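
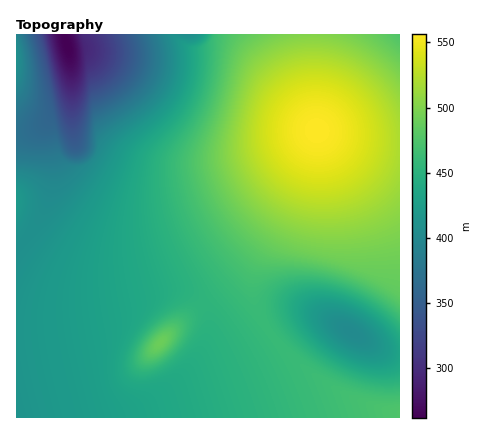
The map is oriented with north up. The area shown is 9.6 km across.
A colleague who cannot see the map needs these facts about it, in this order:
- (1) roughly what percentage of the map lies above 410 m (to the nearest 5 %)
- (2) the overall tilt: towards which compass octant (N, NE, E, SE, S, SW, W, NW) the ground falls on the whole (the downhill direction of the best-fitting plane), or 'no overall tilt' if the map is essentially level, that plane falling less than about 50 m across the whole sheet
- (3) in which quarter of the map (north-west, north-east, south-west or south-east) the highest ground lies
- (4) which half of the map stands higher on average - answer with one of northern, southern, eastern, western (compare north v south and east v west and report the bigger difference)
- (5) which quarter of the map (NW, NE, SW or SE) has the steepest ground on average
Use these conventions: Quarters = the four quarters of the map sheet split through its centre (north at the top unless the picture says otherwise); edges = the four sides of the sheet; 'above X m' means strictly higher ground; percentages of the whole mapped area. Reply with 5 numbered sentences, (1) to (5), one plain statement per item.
(1) Roughly 85 % of the ground is higher than 410 m.
(2) Overall the map slopes down towards the west.
(3) Look to the north-east quarter for the highest ground.
(4) Taken as a whole, the eastern half is higher than the western.
(5) Slopes are steepest in the north-west quarter.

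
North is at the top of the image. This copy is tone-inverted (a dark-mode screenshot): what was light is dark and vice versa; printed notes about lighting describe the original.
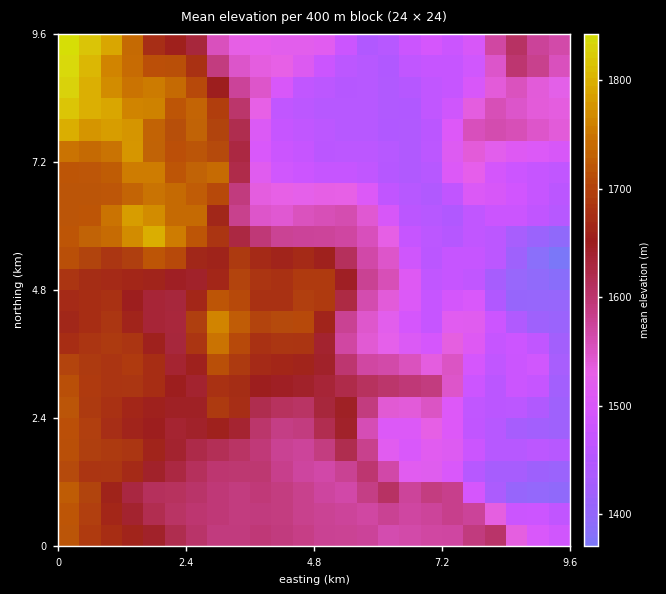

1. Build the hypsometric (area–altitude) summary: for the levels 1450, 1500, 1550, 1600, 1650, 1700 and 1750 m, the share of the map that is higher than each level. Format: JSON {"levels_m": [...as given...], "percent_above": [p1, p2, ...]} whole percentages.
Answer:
{"levels_m": [1450, 1500, 1550, 1600, 1650, 1700, 1750], "percent_above": [91, 72, 59, 43, 32, 16, 5]}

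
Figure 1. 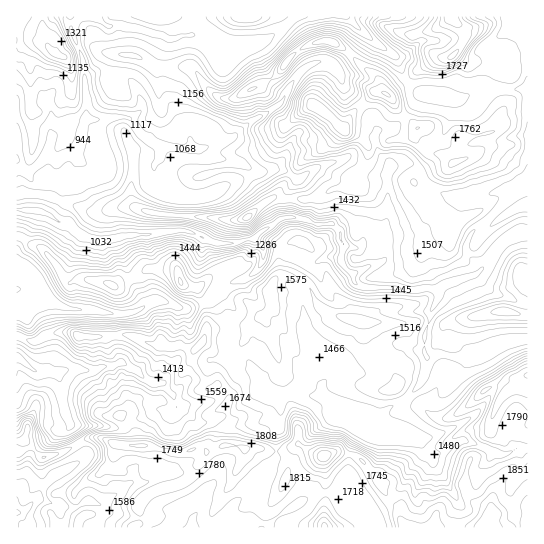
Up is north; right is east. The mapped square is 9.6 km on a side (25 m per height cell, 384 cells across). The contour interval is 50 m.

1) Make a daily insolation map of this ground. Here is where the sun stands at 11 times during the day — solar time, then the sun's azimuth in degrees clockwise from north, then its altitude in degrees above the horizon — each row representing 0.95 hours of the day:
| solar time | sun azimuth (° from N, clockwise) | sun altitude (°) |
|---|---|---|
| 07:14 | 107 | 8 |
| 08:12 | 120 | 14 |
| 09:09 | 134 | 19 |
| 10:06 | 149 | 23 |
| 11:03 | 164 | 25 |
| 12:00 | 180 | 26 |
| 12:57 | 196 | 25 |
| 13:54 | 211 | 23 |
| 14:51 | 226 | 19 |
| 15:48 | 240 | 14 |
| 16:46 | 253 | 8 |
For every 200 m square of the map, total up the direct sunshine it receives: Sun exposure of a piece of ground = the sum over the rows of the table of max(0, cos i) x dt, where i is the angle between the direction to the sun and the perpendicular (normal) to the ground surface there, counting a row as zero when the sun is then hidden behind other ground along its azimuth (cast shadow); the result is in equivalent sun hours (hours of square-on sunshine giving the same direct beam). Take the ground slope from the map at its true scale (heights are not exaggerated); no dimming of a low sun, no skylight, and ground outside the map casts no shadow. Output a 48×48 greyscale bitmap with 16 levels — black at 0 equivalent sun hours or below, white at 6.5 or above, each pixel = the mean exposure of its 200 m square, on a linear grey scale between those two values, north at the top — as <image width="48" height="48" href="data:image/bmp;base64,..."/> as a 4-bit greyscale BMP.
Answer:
<image width="48" height="48" href="data:image/bmp;base64,Qk32BAAAAAAAAHYAAAAoAAAAMAAAADAAAAABAAQAAAAAAIAEAAATCwAAEwsAABAAAAAAAAAAAAAAABEREQAiIiIAMzMzAERERABVVVUAZmZmAHd3dwCIiIgAmZmZAKqqqgC7u7sAzMzMAN3d3QDu7u4A////AFeWZ5hlR5qpmIh3eHZmVDVomURGVUWHWHZ0VERnmoeIl4qZmpZUNEZ4l1JFUlVWZ5hZu2iGZ6qqmHqXiKl1RVZ5tlMhNHRFVZmVZ7u3U1nMuXi5d4upmIibpjIAGFRGVZmVM4y8qHMlq5eqh2iby4ipViIAJmU1dMzaZCSamImYnKmLqHac/aqzIkERRoUzVeyst1WKzKvcqcuauoiavNpRABI0RWchI7oAJ4usu6YhVmqWZUiTEUEQAAI2YwOsqFcQAFcwAAAAAAAAAAJQABEBEjVUR5vJqkUQABIiEQAAARIxEARCEBEjRWebpVeYiBJBAWhohSEAJohEMyMCIiNFZ4mVaoV5iDNDJWIiRndFdUdyMzMRI0V4mFZUNJlqqkITNDIjMyJYvLdXZ2ZVVnirvJNGQ0iHzEESNDFCARN6ZVZHeKqYiIh2ZodGVDI0WEJFZDMSEpuapjRWiIh4iId4h2dWZDESJEqpnNynjLu3l1V4mZiIiZmYdlVEMzIhEd7bz/7c3d7bnKiamYiImZmYZVV5l1QyEMjN3e3O6lYiJ4h4mYl4mrqZmJhpeJdkMwAkUxASEAEAFYiIqph5q7u7u6p4q8zLuwAAAAAAAAAAEzVmmJeImZhlVEREaKzv/jIREQEAAAAAQxRoZ4iJgyIjV3dSIRJFQmVGmYnOpCN96mRkWXiIREEAABFDQyERSWZ73e7JnM3dmZYhVneXVTAAIlZnMzNHqnesZUMSWsymIXmEE1hTRUE4q7zMuWVWiIvaIAAAJVZkICRlIxEkNDiVWJq826hlVM60EAAAEQISEAABA2eKqERqmJiry5p1ILciAAAAAAAAAAAABGiXZjeHh3iJmnqGMUABABMxEQAAAmmoISMyFFmoiIiIioe7hwABJKvMzMuq3/7vxiAAI5mZiZmYiMl8yxEmq5is3adkMhATnsmd/9u7mZmYZmqVrd3bdTREUQAAAAABKN3M3e7smqmHZmV4RWZVVEITQgABIQASITICabupmal4u6mIdTR2dmQ0VlV4iGREIRITNHd3eHee/93MuVdVZmZnd2Z2Q0VDRDfJVEWKhUWqze7du4tmVoiIh3VlM0Vpq7iN+4WamqvaZquqqYiYqHeKlkZmZ2Vnm9qZrv3K7+2FVkaJqoiHiHiJc3uomZhoq8yHnP6XeJqXaIiZZ5mZiHZlN7uYiIq5aJvc3IiJiHeIQRNZqaqquomWd5uZq979dCXv6CWIm3ECMjRWeIdpzJvu6pmb3v//2zV5UwGLzWIkVmZViJmYmXq7mKmrzJR87GRSIgBttmZ3eHZTNqq6mWmXeqmqtwASV5UxEgNTI2mZmamruqq82mh4q7qqkwACEahBASWFIzrv/Nu5mbrf+WzN3IVVMRESAUqVNZtBERXO/6mHd73ZVWmGVDMiEjMyISO+7uUQA3mESqZmd5l2U0QiIjNDNGZUMzIlqVIRbetUVcyGZ3ZkQ0QSE3qpiIq6hkMhAAEXyVWcy5vId3ZjVRKLzLqZiKvLllMhAAE0IBJGuDJXZw=="/>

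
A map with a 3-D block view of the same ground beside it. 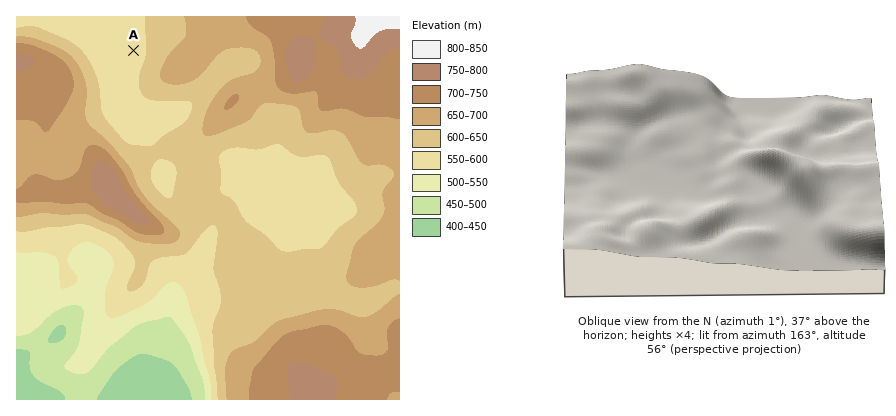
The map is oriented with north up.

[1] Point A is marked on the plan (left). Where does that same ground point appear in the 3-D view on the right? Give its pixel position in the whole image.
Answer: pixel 786 252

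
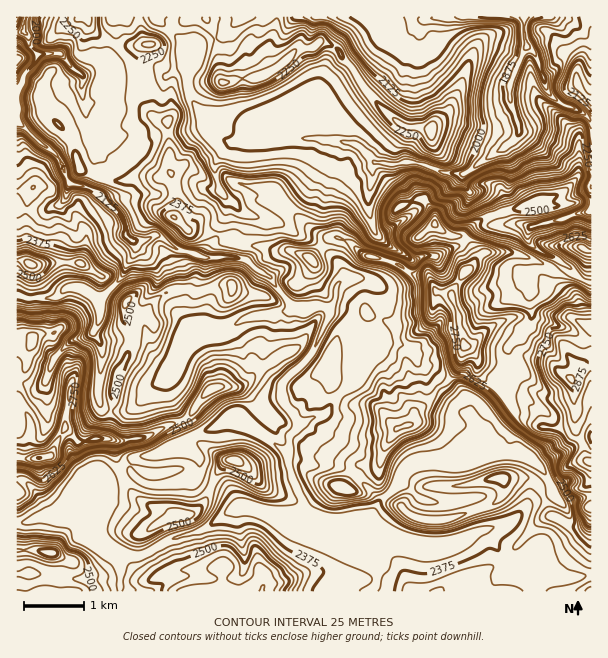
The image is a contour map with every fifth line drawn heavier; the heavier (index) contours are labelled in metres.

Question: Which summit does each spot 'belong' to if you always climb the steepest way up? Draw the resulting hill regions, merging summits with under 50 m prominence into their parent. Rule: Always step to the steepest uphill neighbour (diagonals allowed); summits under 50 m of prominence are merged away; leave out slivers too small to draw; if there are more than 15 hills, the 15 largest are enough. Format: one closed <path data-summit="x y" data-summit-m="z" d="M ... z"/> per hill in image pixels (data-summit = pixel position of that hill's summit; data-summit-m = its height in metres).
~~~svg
<path data-summit="570 378" data-summit-m="2904" d="M528 48l-6 8-12 30 0 13 8 24 0 11-14 14-7 3-32 23-18 0-36-12-13 2-23-1-21-19-54-6-16 0-15 4-33 0-5 2-15 18 0 14 4 15 20 20 9 5 30 7 14 9 21 9 22 19 8 15 0 3-7 7-1 14-6 9 0 9-18 37-10 12-16 12-4 8 1 15 16 23 24-9 22-25 8-4 5-5 16-34 5-30 7-15-1-8-6-7 16-4 11-10 4-7 0-6-5-6-16-8-12-12 1 1 8-3 28-20 9-8 23-12 16-17 2 11 18 15 8 20 4 3 22-1 15 5 30-8 18-8 8 0 5-3 0-87-10-10-22-9-12-10-10-33z"/><path data-summit="39 458" data-summit-m="2876" d="M93 331l-7 6-14 3-17 17-9 24-5 5-6 2-15-8-4 1 1 142 7 0 14-6 24 1 7-6 5 0 7 4 11 10 6-14 0-20 6-11 27-9 15 12 15 2 27-8 11-8-1-14-14-12 4-9-8-22-10-15-2-9 0-15-12 10-21 22-7 4-18 0-8-3-4-8 4-54z"/><path data-summit="431 129" data-summit-m="2321" d="M524 16l-128 0-2 11-13 13-63 54-31 21-9 8 0 6 6 9 55 2 15 4 21 19 23 1 13-2 36 12 18 0 32-23 7-3 14-14 0-11-8-24 0-13 12-30 6-9-4-8z"/><path data-summit="464 345" data-summit-m="2836" d="M516 223l-36 3-21 20-22 10-15 0-9 4-2-1-2 10-10 11-7 4-13 3 5 4 2 11-7 15-3 25-4 12 8-10 4-1 12 0 12 5 10 15 8 8 2 7 34 34 8 4 44-47 0-7-6-15 14-12 10-18-3-15 0-29 5-3 21 1 5-5-3-7-17-7-11-10-1-8 2-6-2-2z"/><path data-summit="222 83" data-summit-m="2334" d="M395 16l-237 0-1 2 30 29 0 37 3 12 12 18 16 17 4 6 8 5 39 0 13-3 1-4-5-6 0-6 9-8 18-11 21-16 55-48 13-13z"/><path data-summit="407 425" data-summit-m="2605" d="M396 343l-16 1-12 15-10 22-5 5-8 4-22 25-24 9-10 13-1 21 11 2 9 4 31 2 17 9 18 20 4 9 16-15 4-6 4-10 9-9 17-2 33 2 4-1 17-19-7-22-8-8-5-2-34-34-16-27-4-3z"/><path data-summit="261 591" data-summit-m="2576" d="M248 506l-9 0-29 20-12 6-28 8-26 14-22 0-2 3 0 34 249 1 7-8 2-8-5-10-16-12-37-36-17-8-12 4-19 0z"/><path data-summit="174 218" data-summit-m="2428" d="M212 124l-24 8-29 2-12 6-15-6-24 4-18-12 6 33-2 11-8 16 13 7 22 22 7 23 4 3 11 0 13-6 23 15 15 3 9 5 3-3 2-6 9-12 1-12 6-9 4-13-10-15-2-12 0-14 10-13 9-6-11-4z"/><path data-summit="500 477" data-summit-m="2513" d="M477 450l-12 13-4 1-33-2-12 1-9 5-5 5-4 10-4 6-20 20-8 22 18 3 32 10 22 2 20-4 18-10 33-9 18-18 27-13-10-21-13-13-9-4-37 2z"/><path data-summit="212 389" data-summit-m="2595" d="M272 314l-29 5-22 13-26 0-11 10-15 32-1 15 21 49 17-6 21-14 9-3 46 35 5 1 2-2 0-12 7-8 2-7-15-21 0-17-11-9-8-15 0-10 10-26z"/><path data-summit="30 264" data-summit-m="2587" d="M75 184l-7 1-2 13-10 8-12 5-28-2 1 86 7 3 30 0 14-10 12 0 19 12 22-22 6-15 6-6 3-9-2-6-7-5-1-12-5-10-22-22z"/><path data-summit="126 302" data-summit-m="2539" d="M137 247l-16 31-23 22 2 18-6 12 8 15-4 54 4 8 8 3 18 0 7-4 21-22 14-12 14-30 9-9-17-19-18-27 0-11-2-9-8-10z"/><path data-summit="182 516" data-summit-m="2539" d="M131 472l-29 11-4 9 0 20-6 13 4 11 11 11 13 7 24 0 26-14 24-6 16-8 11-9 17-10-8-13-27-12-8-8-19 8-24 4-12-5z"/><path data-summit="311 258" data-summit-m="2496" d="M228 199l-2 1 0 12-8 13-1 12-12 20 32 1 11 2 10 11 13 7 6 10 17 20 15 0 8-2 12 2 7-9 1-14 7-7-8-18-22-19-21-9-14-9-30-7-9-5z"/><path data-summit="234 461" data-summit-m="2600" d="M236 415l-9 3-21 14-15 4-7 7 2 4 8 5 5 7 0 11-3 6 7 6 27 12 9 12 9 0 24 8 19 0 9-3 4-7-12-25-4-27z"/>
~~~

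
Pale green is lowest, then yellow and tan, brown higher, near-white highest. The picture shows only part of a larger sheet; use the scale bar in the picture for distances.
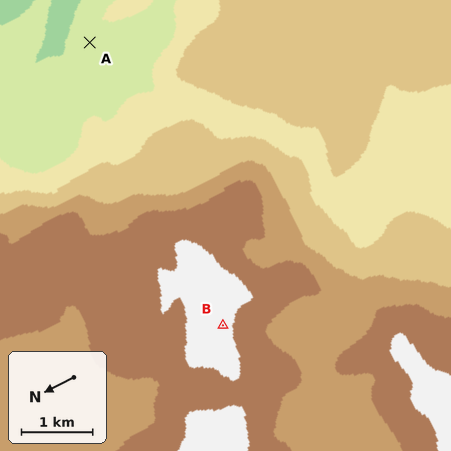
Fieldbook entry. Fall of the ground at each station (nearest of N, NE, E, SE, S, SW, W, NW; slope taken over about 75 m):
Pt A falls NW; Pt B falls SW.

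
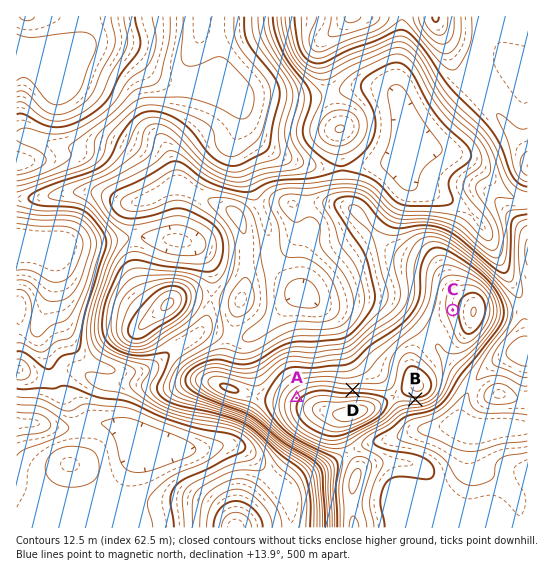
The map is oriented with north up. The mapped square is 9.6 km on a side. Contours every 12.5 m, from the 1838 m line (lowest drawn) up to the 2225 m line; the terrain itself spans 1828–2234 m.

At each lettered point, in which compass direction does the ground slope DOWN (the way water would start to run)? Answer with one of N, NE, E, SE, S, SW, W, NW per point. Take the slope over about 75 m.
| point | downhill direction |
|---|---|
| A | NW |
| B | S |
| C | W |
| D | N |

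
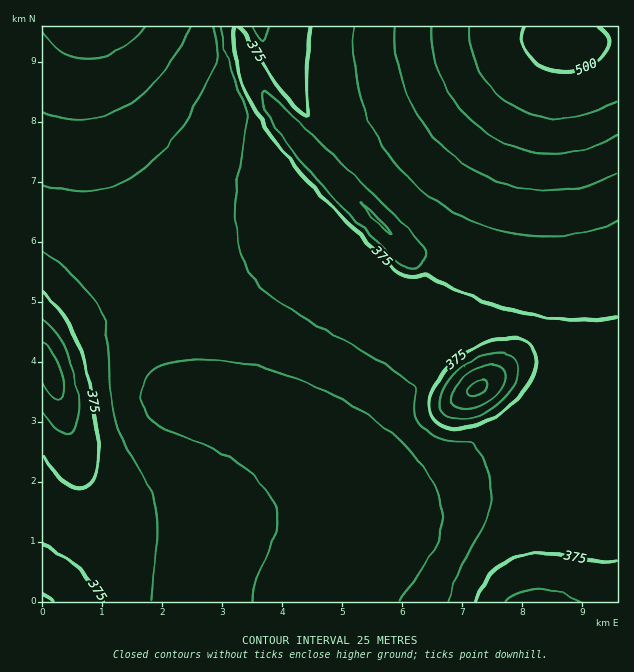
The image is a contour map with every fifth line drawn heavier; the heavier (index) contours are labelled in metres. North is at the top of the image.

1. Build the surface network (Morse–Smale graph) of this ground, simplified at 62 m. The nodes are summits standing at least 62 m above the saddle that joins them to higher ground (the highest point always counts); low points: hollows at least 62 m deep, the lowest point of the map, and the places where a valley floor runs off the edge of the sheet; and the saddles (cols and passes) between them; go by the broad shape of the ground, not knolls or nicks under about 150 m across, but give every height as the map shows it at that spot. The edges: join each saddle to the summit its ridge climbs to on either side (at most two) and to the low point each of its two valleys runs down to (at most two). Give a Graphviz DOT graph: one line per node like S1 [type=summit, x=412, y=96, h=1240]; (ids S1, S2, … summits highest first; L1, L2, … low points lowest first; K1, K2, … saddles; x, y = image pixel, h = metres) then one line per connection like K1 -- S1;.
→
graph terrain {
  S1 [type=summit, x=560, y=40, h=506];
  S2 [type=summit, x=478, y=388, h=454];
  S3 [type=summit, x=49, y=370, h=437];
  L1 [type=low, x=92, y=27, h=263];
  K1 [type=saddle, x=527, y=331, h=372];
  K2 [type=saddle, x=154, y=292, h=342];
  K1 -- S1;
  K1 -- S2;
  K1 -- L1;
  K2 -- S1;
  K2 -- S3;
  K2 -- L1;
}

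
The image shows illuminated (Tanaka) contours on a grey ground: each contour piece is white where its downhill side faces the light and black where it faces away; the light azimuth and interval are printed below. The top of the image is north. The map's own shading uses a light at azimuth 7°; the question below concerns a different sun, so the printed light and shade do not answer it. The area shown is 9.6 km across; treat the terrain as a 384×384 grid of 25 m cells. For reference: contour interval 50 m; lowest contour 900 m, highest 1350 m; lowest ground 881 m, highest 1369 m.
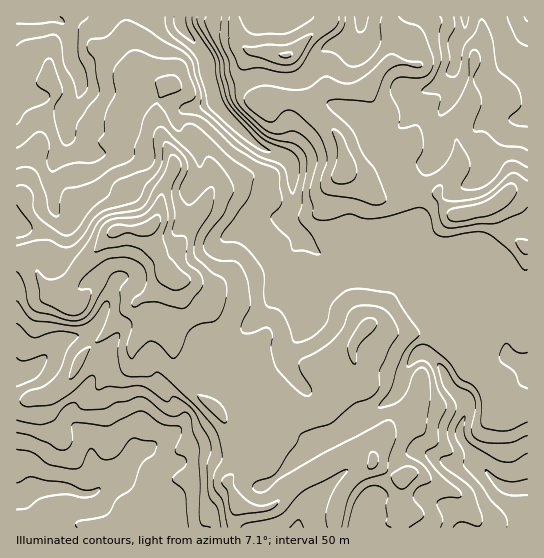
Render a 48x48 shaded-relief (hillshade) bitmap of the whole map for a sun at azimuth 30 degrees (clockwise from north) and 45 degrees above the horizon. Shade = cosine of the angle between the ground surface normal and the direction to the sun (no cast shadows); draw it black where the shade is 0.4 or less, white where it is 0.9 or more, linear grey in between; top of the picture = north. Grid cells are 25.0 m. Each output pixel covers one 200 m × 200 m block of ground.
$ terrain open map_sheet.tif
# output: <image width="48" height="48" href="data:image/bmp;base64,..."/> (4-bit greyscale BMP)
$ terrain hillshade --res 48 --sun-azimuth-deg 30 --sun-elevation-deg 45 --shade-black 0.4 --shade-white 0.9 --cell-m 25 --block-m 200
<image width="48" height="48" href="data:image/bmp;base64,Qk32BAAAAAAAAHYAAAAoAAAAMAAAADAAAAABAAQAAAAAAIAEAAATCwAAEwsAABAAAAAAAAAAAAAAABEREQAiIiIAMzMzAERERABVVVUAZmZmAHd3dwCIiIgAmZmZAKqqqgC7u7sAzMzMAN3d3QDu7u4A////AKqZmqqpmZmHd1VVVFeIeaqYmHirqHq7uqqZq7upmZmHd1RXiHiIiamYh4q7mJvMuqqqu7qqqpmIdkOMy6iIiamIiJu5iLzcu5maqYmaqZmYdTW8uqqHiah3ZomIrN3bqoh3ZniJmZmYdVipiaqYeJlkV5is3u24eIdlZ5h4mZqZdXmpiJqqmIh2isze3Nt2d3ZmaJh4mZmIdoiamZmqqpiJq83bq7ZWeGZWiZiIiIiIdmeaqqmZqqqrqqqYrHNGZ1VXmoeIiHd3ZUaaqqmZmau7qpiKy1RVZkVoqWZ4h3VWUzeqqZmZmZq7upirqWZnd2Z4h1Z3d1RFIUm6mImZmZmau6mqmYZ5mId3ZmZ3ZkRjBJupiJqqmZiIq6qry3WJqaqYZnd2ZTViWruYiau5mZh4mqmt2DSKqruph4h2VFZGq6mImrupmYeKmqnNozeqq5mpmIiGVXdpqZiJq8uIiIiqqavtU2mru4iIiZiHaJd5qYiaq7qamIiqqZ3YNpqrqYd4iqiHeIZ5mZqqu6q7qZmZmYmEaZmah3d3iJmHiHaJmZq7uqu7qpmYmZdnmZmZh2ZkNGmHeIiZiJmqu7u6qZmZqrqqqZmZiFQyAUiWWImZiImaq8uqmYmrzMuqmaqpmEMzR3iGaIh4iJmaq7upmZrN3MqpmaqpmUVnmqiHiYZniaqqu7qpmavMy6qZmZmZmVaKqqmImXZomru7uqqpmqu7uqqZmZmZmVerqZmIh2abzMy7uqqpqqqqqqqZmZmal2iqqYh2ZVi87tzMu6qaqqqqmqqZmZmqhZq6qpdlVGm83dzMu6qqqZmZmZmZmZmoVMzMy5hVVXrMu7vLuqq5iJmZmZmYeImGV7u92od4d4q8qZqqqruXeImJmZmGRFVWm3nNuYiszLq7qIiaqrp2d3d3eIh1MzNHmXrLmJrO7LzLqZmZmZl3d3ZmZ3dleZdmeJq6mavMypvMuqqZmZqGZ2ZniIdovdy5ibzKqqqqqZu7uqqqmruGZmaJqpmavMy7q8zLq7uqqqqpqru7qsuGZmeqqqu7qqurzczLu7u7u6iaurzMzex2d4q7qqu7qaqqzbu7u7qqqoeu2s3e/9hFZ5zLqqqqmrqrzaqru5mZmHffy93/6EI0Vqy6qqqqmrqszKq8uYmYiHrtvO/9MANEV7y6qqqqmru8y6q8uZmIiJzszf/BAFZVatypmau6mqu7u5q7qZmImazM3/wQBodmnMqYirqqqqqqqpqqmqmZmaqqvtQAaZiJu5h4vLu6qqqZmZmZmqiJmZmIraAXqqqrqIh5u6qrqqqqqpmZu5Z4iZma3nBIq7qqqrqqqYeKuqq7upma22Z4mau87VFHiHaKq8y7l2V5uZq7upmbyVeJqrzN7DBGZEV5u8u6mImquYq7uqqsuGiZq8zf+ABHiJqYq7uqqrvMuZu7u6u8uHqqq8zvsQN7zNzJeKqpmru8qqu7u7zMuJuqu7zsQEacu7u6hoqoiqq7qqq7vMzMqKqqu7zZEnebqqq7l5uniru6q6m7vA=="/>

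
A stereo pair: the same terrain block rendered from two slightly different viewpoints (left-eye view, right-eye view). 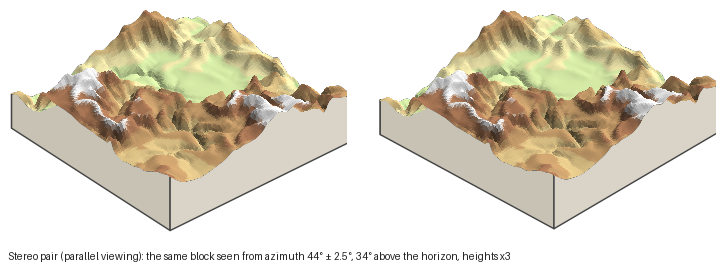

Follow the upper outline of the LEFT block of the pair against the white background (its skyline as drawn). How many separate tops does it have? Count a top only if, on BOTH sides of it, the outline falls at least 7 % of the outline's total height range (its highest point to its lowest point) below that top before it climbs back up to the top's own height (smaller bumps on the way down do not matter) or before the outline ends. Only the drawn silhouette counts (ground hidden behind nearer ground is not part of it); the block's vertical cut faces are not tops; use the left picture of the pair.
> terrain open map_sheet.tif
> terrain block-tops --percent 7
2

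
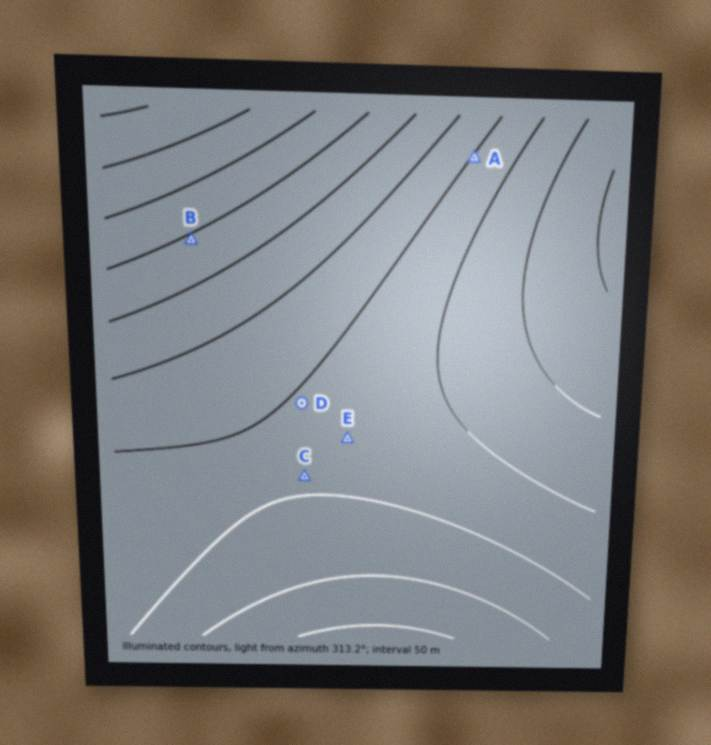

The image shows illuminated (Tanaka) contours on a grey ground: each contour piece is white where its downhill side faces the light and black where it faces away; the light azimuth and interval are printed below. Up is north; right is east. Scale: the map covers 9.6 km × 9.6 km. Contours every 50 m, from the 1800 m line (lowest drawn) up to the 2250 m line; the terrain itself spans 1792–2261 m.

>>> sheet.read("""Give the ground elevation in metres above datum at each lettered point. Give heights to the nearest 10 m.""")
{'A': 1950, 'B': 2090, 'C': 1950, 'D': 1950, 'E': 1940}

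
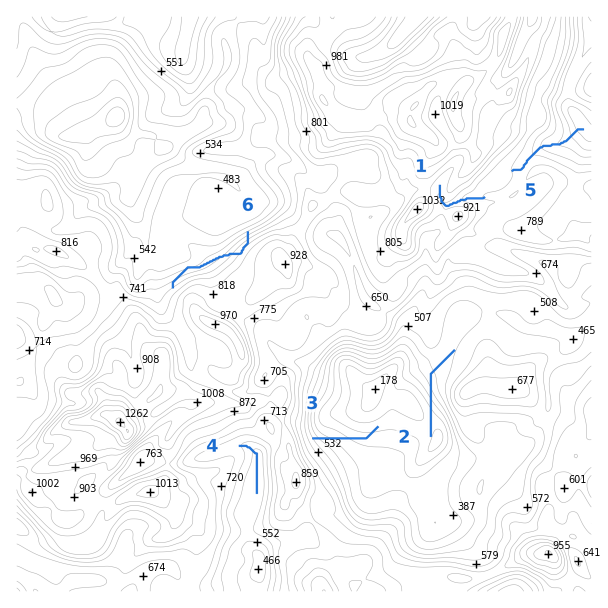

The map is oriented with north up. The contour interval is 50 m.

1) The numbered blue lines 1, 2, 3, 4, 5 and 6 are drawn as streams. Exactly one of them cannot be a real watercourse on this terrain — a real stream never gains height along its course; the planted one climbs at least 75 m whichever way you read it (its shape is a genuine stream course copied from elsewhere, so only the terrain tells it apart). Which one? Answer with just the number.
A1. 6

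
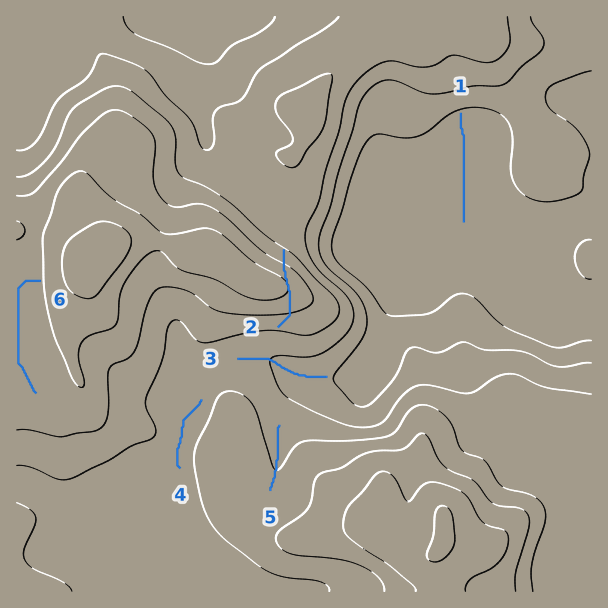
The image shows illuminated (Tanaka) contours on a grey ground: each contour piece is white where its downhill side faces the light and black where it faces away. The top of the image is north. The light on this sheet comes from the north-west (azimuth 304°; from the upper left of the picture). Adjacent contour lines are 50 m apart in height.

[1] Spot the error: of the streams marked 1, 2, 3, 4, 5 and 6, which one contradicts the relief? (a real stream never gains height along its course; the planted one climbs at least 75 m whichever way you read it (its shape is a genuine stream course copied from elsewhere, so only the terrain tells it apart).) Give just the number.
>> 2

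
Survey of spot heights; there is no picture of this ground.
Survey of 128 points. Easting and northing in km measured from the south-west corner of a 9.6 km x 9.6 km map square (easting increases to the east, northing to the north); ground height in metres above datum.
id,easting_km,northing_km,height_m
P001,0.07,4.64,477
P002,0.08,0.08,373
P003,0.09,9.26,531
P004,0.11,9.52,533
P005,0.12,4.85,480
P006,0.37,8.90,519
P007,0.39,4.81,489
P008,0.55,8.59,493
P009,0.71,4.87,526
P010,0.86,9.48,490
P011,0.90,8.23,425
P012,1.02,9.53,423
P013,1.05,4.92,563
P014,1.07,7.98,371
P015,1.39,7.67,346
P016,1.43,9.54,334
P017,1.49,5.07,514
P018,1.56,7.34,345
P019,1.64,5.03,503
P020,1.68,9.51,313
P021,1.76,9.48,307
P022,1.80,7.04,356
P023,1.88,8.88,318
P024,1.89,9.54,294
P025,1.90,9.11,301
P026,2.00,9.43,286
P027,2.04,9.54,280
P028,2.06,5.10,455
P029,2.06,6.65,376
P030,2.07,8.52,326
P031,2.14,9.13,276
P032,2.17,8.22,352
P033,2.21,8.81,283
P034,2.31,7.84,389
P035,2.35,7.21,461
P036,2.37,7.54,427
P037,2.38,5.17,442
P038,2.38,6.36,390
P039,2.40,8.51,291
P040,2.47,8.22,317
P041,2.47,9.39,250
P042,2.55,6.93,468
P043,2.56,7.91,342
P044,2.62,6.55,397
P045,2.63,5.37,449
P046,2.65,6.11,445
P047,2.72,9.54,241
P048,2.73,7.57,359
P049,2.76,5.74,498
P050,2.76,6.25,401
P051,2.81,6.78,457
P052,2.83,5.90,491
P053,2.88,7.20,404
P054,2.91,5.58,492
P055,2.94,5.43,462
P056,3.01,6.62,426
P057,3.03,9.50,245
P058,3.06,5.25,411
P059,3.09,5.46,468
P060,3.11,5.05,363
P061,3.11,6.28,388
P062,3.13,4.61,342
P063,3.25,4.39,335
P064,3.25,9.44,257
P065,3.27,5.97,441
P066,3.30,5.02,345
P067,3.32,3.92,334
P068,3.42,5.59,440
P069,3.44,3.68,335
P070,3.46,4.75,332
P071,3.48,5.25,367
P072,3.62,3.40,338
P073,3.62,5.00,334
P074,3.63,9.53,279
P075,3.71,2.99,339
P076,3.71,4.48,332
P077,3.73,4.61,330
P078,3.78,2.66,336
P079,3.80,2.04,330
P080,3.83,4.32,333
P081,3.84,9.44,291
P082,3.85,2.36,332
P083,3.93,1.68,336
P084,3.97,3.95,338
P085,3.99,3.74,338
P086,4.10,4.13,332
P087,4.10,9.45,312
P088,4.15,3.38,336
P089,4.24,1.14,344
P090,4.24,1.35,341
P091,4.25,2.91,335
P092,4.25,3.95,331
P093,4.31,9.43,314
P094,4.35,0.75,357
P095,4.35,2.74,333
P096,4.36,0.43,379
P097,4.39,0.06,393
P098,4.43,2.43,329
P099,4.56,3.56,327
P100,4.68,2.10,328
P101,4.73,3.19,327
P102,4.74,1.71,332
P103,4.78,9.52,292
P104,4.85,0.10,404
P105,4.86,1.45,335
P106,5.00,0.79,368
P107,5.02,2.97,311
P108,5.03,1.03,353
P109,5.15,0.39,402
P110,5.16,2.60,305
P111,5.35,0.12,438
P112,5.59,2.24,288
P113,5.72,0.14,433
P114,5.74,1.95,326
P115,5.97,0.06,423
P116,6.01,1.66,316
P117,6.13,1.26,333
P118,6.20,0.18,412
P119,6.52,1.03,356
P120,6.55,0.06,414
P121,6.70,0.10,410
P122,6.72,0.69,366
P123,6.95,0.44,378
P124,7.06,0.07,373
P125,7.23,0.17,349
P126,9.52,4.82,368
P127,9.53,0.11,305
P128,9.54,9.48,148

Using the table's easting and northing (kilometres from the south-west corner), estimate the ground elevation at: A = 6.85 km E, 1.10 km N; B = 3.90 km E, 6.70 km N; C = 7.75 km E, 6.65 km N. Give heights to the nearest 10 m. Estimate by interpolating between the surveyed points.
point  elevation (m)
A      320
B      390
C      280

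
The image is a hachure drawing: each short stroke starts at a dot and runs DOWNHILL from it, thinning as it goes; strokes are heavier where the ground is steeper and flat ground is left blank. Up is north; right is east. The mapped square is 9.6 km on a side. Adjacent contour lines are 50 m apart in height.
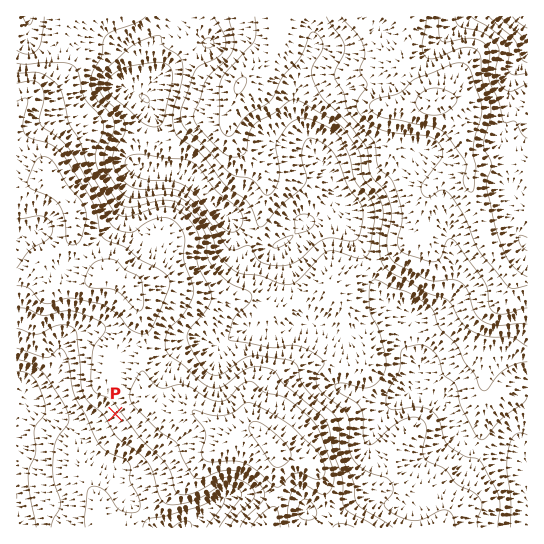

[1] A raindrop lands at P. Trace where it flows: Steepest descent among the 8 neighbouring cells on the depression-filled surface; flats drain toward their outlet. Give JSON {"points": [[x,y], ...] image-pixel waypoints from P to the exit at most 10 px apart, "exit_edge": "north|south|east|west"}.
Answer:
{"points": [[115, 414], [105, 425], [94, 425], [83, 425], [73, 425], [62, 421], [51, 418], [41, 411], [30, 405], [19, 413], [17, 415]], "exit_edge": "west"}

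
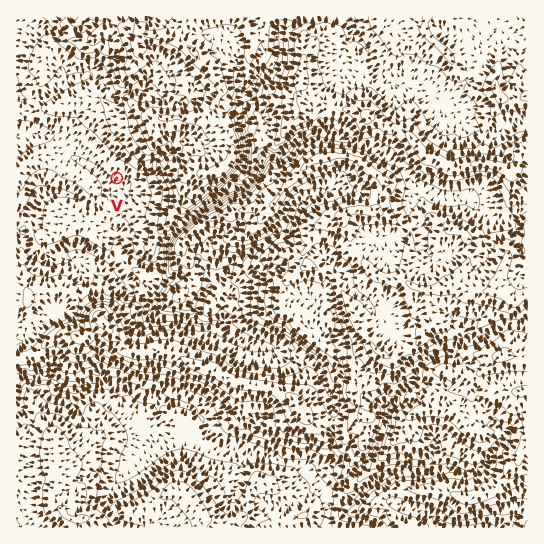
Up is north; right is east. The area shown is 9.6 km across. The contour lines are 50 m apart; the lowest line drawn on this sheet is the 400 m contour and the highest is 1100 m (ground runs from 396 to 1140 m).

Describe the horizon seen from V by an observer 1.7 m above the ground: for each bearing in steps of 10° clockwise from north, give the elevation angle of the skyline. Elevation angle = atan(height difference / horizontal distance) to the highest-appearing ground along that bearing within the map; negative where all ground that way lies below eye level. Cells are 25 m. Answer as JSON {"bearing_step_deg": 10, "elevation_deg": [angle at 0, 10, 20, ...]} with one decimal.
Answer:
{"bearing_step_deg": 10, "elevation_deg": [7.2, 8.8, 10.7, 13.2, 14.4, 13.8, 10.1, 12.5, 14.2, 14.2, 12.4, 11.0, 10.5, 9.9, 8.6, 4.7, 3.9, 3.9, 5.3, 6.3, 2.9, 0.8, 0.9, -0.0, 0.7, 1.0, 0.9, 0.8, 0.8, 0.4, -0.1, 1.1, 2.2, 2.8, 3.8, 5.6]}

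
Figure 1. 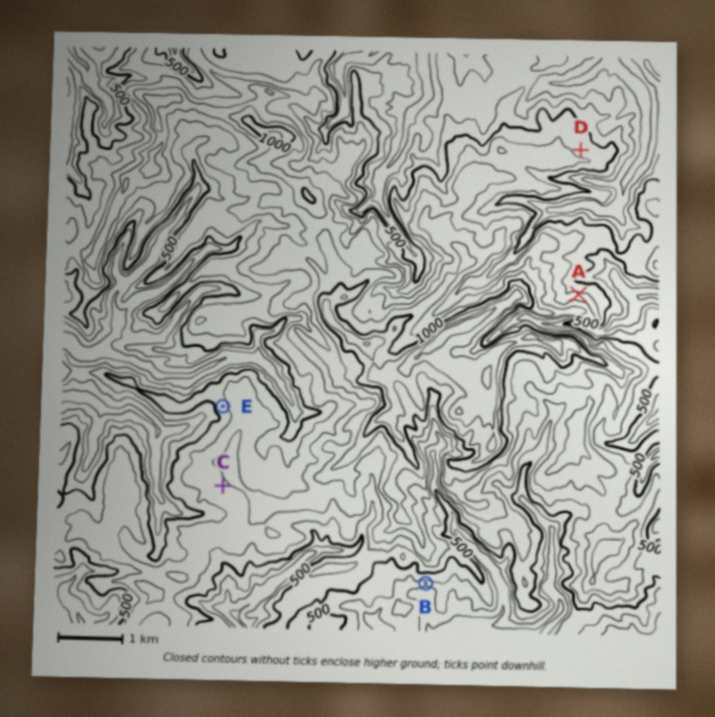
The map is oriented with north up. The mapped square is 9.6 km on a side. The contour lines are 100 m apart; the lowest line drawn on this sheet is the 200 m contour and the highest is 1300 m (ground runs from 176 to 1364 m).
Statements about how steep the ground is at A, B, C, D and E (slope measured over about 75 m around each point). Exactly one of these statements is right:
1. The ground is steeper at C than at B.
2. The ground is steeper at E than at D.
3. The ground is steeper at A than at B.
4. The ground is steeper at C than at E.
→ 2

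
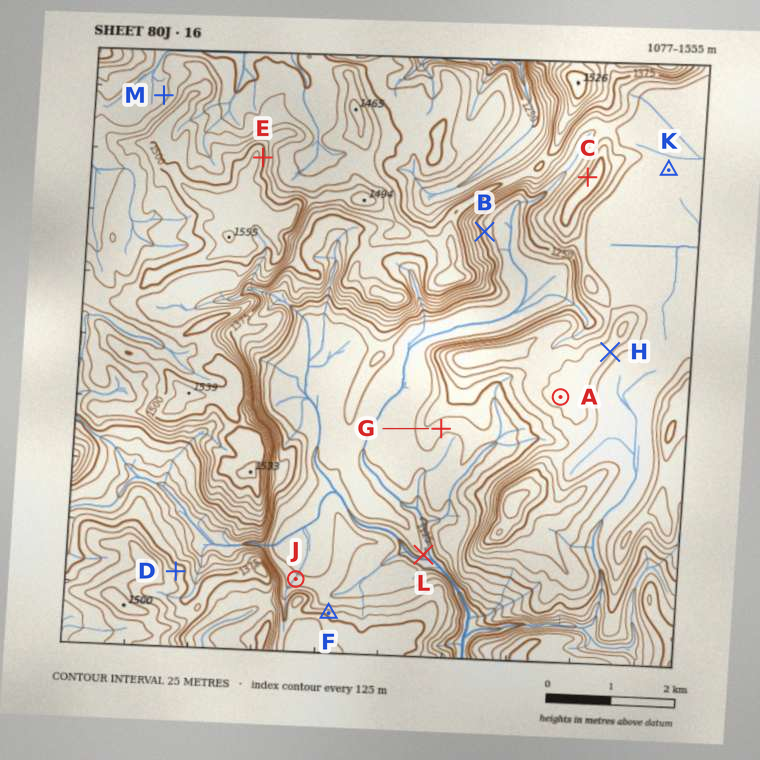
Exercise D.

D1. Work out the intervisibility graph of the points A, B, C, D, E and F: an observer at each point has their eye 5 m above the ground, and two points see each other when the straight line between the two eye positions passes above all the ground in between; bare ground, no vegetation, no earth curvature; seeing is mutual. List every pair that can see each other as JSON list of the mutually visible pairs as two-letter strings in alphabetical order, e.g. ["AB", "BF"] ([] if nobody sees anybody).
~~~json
["AD", "AE", "AF", "BC", "CE"]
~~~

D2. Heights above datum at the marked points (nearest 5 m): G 1205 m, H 1330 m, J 1180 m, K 1290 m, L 1130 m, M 1395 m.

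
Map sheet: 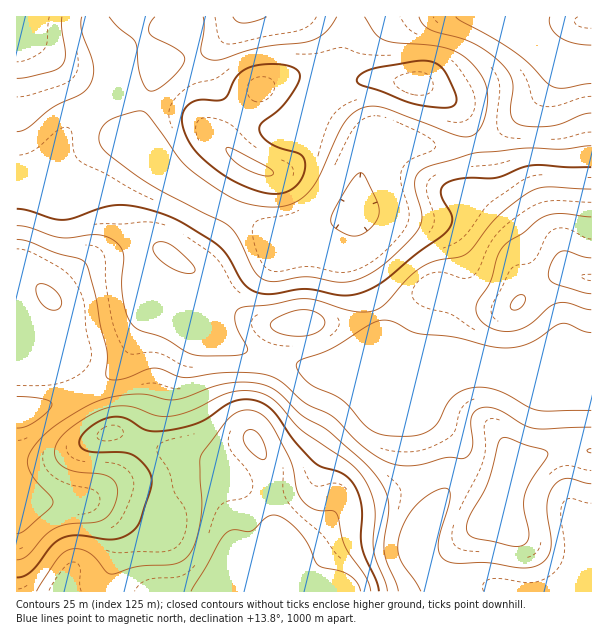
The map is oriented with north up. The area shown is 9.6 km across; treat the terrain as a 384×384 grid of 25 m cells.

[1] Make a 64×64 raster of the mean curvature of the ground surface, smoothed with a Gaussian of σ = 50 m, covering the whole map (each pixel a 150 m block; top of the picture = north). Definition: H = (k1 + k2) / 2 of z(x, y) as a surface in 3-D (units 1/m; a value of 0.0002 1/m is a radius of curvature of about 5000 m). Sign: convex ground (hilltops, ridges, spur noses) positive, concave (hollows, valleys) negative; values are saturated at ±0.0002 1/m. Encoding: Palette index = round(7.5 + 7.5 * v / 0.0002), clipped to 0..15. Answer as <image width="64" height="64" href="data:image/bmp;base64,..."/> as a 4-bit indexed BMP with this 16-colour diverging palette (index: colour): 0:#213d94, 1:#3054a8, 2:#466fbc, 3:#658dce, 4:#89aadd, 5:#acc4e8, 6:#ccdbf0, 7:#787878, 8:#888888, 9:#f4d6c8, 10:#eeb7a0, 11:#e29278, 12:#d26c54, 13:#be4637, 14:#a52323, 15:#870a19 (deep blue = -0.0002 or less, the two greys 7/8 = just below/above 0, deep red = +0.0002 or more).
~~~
<image width="64" height="64" href="data:image/bmp;base64,Qk12CAAAAAAAAHYAAAAoAAAAQAAAAEAAAAABAAQAAAAAAAAIAAATCwAAEwsAABAAAAAAAAAAlD0hAKhUMAC8b0YAzo1lAN2qiQDoxKwA8NvMAHh4eACIiIgAyNb0AKC37gB4kuIAVGzSADdGvgAjI6UAGQqHAGes24ZEVoq8uYeKy5iIh2VWjP//t2VVVmZlQzM0RVZ3RozcqGZniruod4q7mHeHZmaL//2FRFVmZlRDNEVWZncje97bl3iZmYZVebuXZnd3d4rNyEESRWdlRDRWeHdmdwJq7/65iIh2ZURpu5dmeIiIiZqVIAE2iIdlVnmrqHZnAVrv/8l3d2VENGm7llaJqpmIiHUgATaKqpiJrN25dmYCWd/9qGZ3ZUREabqHZ5vLmYiIhkEBJXrMy6vO7rhlZiNYq7l1VndlVERpupdorMqIiZmYYyIjWL3cur3cllVmM0VmVDNXiIdURWm6l3isuXeJq7p1QzI2nNypq8qFRWZEREMhEkeamGVFaaqXeauXVYrMyoZVQiR6y6iaqWQ0Z1VEMyESRoqphlVoqYd4mXVFi97KdmdkIlirmImYYzRnVVVVQzNFeJmYd3iYdmiZdDSM/8lmeIdDNpqpiZhTI2dVZmZlREVWeIiIiIdUaKl1NY3/yFV5qXVEeaqZmGMjaFZ4iHZURFVWeImIdURpu4ZFnf+3VXm7qGRXq6qpdCNpV4mZh2VFVWZ4iIdlRYvcp2ad/ZZWeau7hUWby7uWRYpnm7uphlVmeJmZh2ZXre2oeJzKdEZ4iaumNHvMzLqIrGeb3d25h3ibzLqYiIrf7Jd4mpdDRWZnipYze9y83czfZ5vf//7Lmbzdy6mavf/qdnmpdCI1ZlVndTSM3KrN3u9Veb7////bq7zLmZvf/9lleahjIkVlVVZlV77bh5q8zCNFeb7///uHeJmYnP//6mVpqFMjVmZVVWec79lUVnh3ABEjWM//+3RFZ3id///qZFeYZERWZmZWec7+tzI0REQREAACWc3JZCNGZ53//9pSNXdlVWd3dmeKzduFMzNEQ0RDIQACVnd1Q0VnnO/+yEETVmVmd3d3Z3iql1RERVVViIh1MQACRohlRWeJu7qWMRNFZmd3d3d2Z3ZlRFZmZma7u6mGQhE1iYZVZ3dmZmUyJFZmd3d3d3ZmVVVVZ3d3d7u7qqmGMjaKl1RWVDIjMyI0VmZ3d3d3dmZVVVZnd3d3mZmZq7lkRoqXVERDIREiIzRVZmd3d3ZmZlVVVWZ3d3eIiIibunVWiZdUREMhEjM0RVVWZnd3dmZlVEREVWZ3d3d3eJqpdlZ4h1VERDRWZ3d3ZlZmZ4iHdmVVVVVERVZnd3d4iZh2Vnd2ZVVVV5u7vMyod3Z3iIh3dmeJmHVDRWd3d4iZh2VVZmZmZlaK3/////ypmHd3iIh3is3tuFIjaGd4mamXZVVmZmZmZ5zv/////sy6mHd3iIib3//7YgJZZ4mrqphlVWZmZmZ4rMzN///su8y6mIiIiIrN//2DEmpnmru6mGVVZmZnd4mpdmi925d4q8u7u6mHeIrO7ZZEjHibuqmHZVVmZ3iJqpdBE2iGQzV5q83ty5dmZ5u6mZrPiKqpiIdlVWZ4iaq7liABNVQhEkV5ve/bl1VXmpib3v+aqpmIiHZWZ4mqu8uWIAE0VDIiI0ab3tuXVWiqdnvv7bu6qaqphmZ4mqq7y5YyI0VVVEMzNGi8yodmerp1asyo3cqZrMuXZ4mruru6hUNFVmZmVUMzRomph2eKuWRpuWTtuXebzKh4m8u6qql1RFVmd3dmVUNFZ4d2Z5q5ZXq5ZNuWVXmqmImszLqYiHVEVWZ3d3dmVERWZmZniql3i7p2qGQjRoiHiavLqHZmZURFVWZ3d3ZlQ0VVVVZ5qYiruodlQyI1ZneJqqmGVFVVQ0REVmd3d2VDRWZlVWeJmaqpiEQzM0VWZ4mYh2UzNEQ0RVREVnd3ZURWiIdmZniZmYiIVERVZmd4iIdlQyIiM0aJhlRFZ3dlVXm7uYdmZ4mYiIhmZmZ4iJmIdkQyIiNGi97adEVnd2Znm97cuXZniZmIiIh3d4mZmYdlRDIjRovf//6mRFZ3dnm83t3Kl3iaqpiImYh4iZmYdlREM0WL3////8hURmd3iau7qqqHiau6mIiZmYiIiIdlVERFec7//tzdynRFZ3eIiHZmd3eJqql3eIiZmId2ZlVURFis7/25d4q7hURmd3dkMiNFVniZh2Z4Z4qph2VVVVRFet7tyWQzR6unVFZmZUIiI0RFZ3dlVXhWiaqXZVVVVVac7tuWQiJGm7hURFVDMjRWZlVVVVVVeFZ5q6l2VWZmaK3tuXVDM0WKuWQzMzM0V4mYZURFVVZ4ZniqqYd3d3eKvMqXZmZlVXmqdCESNFaKvLqFQ0VmZ4l3eJqpmIiHd4q8uGZniYdVZ5qWMiNXmavdy4ZDRWZ4moiIiZmZmph2eaunVXm8uGVWiqllV6zczMy6l2VWZniaiIiHeImqmGZniZdWi97KhmZ5u6q87/7LqqqZh3d2Z5p4iHZniZmXZVZ4h2et/tuod3is3e///sqImaqZmHZVeGd3ZVaJmYdlVWd2aL3tzLqYiIq93d7uyoiJqqqodTNFVmZDV4mZh2VVZ3ZXq8u7u6mYd4mZms3bqqqqqYdTIjRFZTNYqpmHZlVndUV4mZqqmZmHZmZnrN3Lu6qXZDM0RVVlNHq6mId2ZniGQ0VneHd4mZdlVFZ5q7u6mGUzNWd3ZmVGnMqYd3d4mqdDNFVmVVaJqXZVVVZniYh1QzRomqp3ZVe+2od3iZrNyFNEVVVERXmqh2Z2UyI0RDMjRpvMzHd1WM7ad3eKrN7ZZEVVVURFaKqXd4hjAAEiESNovN3c"/>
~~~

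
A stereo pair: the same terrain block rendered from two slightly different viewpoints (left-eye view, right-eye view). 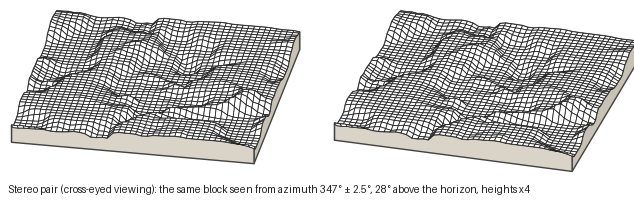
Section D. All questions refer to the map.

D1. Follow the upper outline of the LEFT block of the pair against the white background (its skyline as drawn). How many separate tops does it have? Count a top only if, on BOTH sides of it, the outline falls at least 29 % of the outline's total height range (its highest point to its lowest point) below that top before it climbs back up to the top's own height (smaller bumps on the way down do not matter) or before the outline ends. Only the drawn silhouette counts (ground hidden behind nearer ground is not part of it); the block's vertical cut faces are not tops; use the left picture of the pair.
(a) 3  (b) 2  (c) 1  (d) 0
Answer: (d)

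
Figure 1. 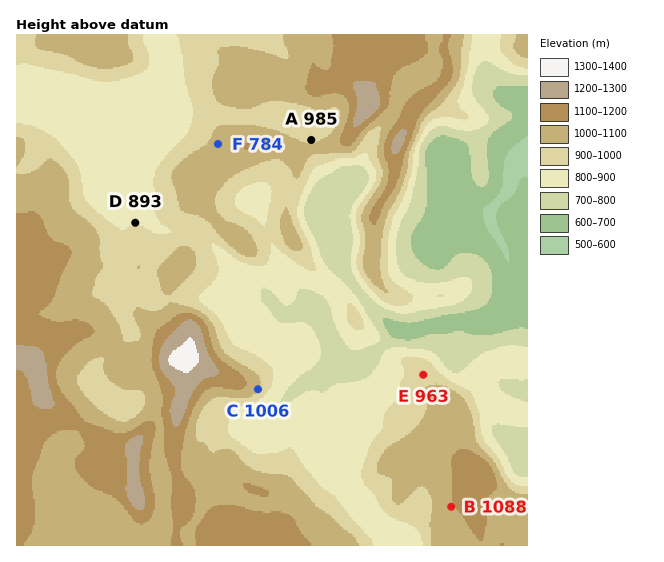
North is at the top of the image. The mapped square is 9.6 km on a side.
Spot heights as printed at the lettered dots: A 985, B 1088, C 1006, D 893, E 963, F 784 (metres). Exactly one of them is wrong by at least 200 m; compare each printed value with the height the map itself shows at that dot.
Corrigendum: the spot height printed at F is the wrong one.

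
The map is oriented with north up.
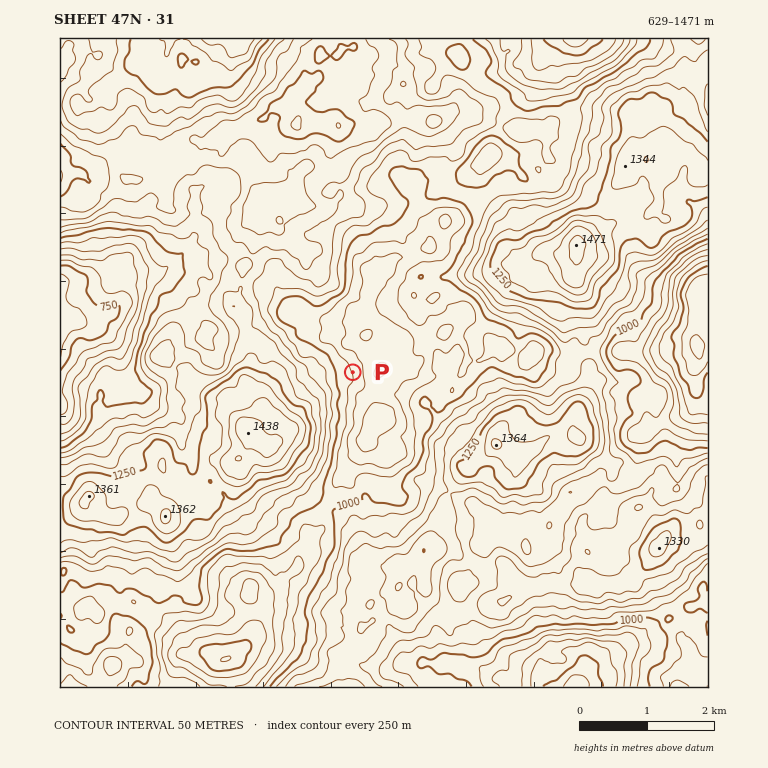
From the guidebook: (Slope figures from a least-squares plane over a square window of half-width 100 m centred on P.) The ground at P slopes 17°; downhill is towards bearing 71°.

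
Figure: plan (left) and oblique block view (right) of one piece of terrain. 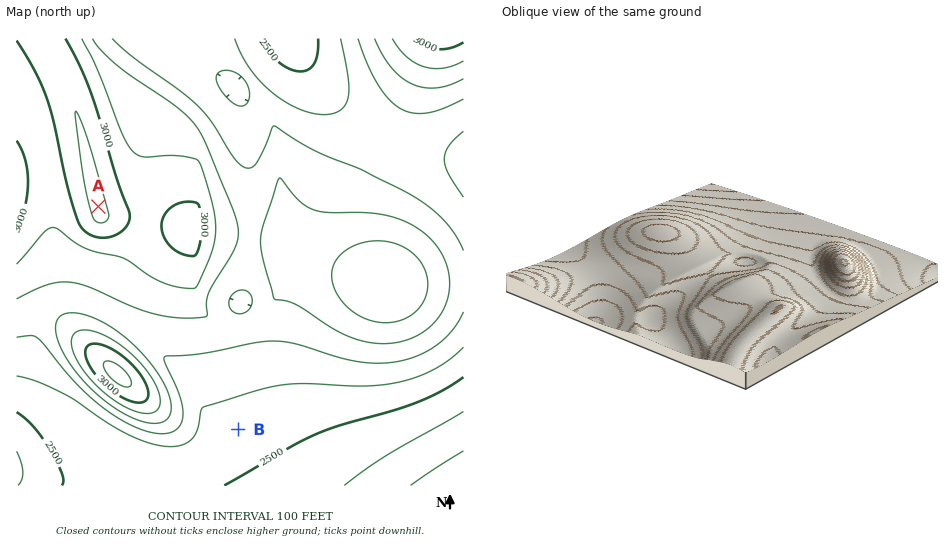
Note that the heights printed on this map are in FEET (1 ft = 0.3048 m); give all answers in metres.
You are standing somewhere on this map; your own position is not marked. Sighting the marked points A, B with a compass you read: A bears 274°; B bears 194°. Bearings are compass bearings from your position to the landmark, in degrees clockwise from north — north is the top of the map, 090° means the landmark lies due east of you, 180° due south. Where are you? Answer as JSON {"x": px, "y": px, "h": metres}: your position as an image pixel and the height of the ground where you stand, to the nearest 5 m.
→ {"x": 290, "y": 220, "h": 865}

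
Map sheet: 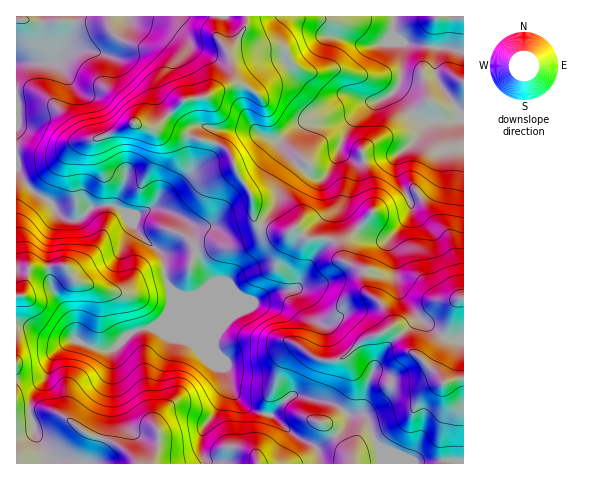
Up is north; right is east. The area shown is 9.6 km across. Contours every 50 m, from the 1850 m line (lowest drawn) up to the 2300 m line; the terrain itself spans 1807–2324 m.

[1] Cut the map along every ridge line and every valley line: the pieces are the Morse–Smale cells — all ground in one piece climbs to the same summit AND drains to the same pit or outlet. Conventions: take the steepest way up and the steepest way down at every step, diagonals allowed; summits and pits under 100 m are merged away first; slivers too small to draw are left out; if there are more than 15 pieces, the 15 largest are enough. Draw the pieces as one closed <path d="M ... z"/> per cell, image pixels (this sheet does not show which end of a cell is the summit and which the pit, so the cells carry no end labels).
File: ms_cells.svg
<path d="M463 16l-68 0-2 19 9 8 0 28-6 18-14 11-15 4-21 15-27 0-17 3-22 18 2 8 13 16-12 16-5 9-1 11-16 28 23 5 11-5 12 11 15-1 12 3 5 8 3 10 23 13-1 12 2 7 16 14 10 18 0 3-8 6-22 8-17 17 8 20-1 16-9 18-11 10-8 3 9 8 11 14 7 10 2 8 111-1z"/><path d="M17 169l0 241 16 2 10-3 12 3 28 19 32 12 11 8 11 13 182-1 0-9-5-9-17-8-25-22-17-3-17-13-6-10-8-27-10-13-15-36-18-18-11-7-5-11-2-21-23-21-18-25-10-5-17 1-18 14-11-1-9-6-7-11-15-9-7-7z"/><path d="M246 16l-171 0-4 20-17 26-38 1 0 41 2 2 0 10-2 2 0 50 12 18 7 7 15 9 11 15 8 3 11-1 11-12 21-2 18 9 9 0 12-6 9 0 20 9 13 8 20 2 18 13 12 0 15-7 3-5-7-8-2-24-14-22-6-17-7-9-12-6-48-14-15 1 5-2 30-27 22-4 25-15 1-12-3-19 16-24z"/><path d="M160 208l-9 0-12 6-15 0 16 21 23 21 2 21 5 11 11 7 18 18 12 29 13 20 8 27 6 10 17 13 17 3 25 22 17 8 5 9 1 10 31 0 0-8-7-10-11-14-9-8 8-3 11-10 9-18 1-16-8-20 17-17 17-6 13-8-10-21-17-17 0-16-19-10-4-4-5-14-8-5-22 0-12-11-8 5-25-5-12 10-19 2-18-13-20-2-13-8z"/><path d="M393 16l-145 0-4 15-14 19 3 19-1 12-25 15-22 4-30 27-5 2 15-1 48 14 12 6 7 9 6 17 14 22 2 24 6 7 17-27 1-11 5-9 12-16-13-16-2-8 22-18 17-3 27 0 21-15 15-4 14-11 6-18 0-28-9-8z"/><path d="M43 409l-10 3-17-1 1 53 119-1-10-12-11-8-23-7-12-7-18-14z"/><path d="M74 16l-57 0-1 46 38 0 17-26z"/>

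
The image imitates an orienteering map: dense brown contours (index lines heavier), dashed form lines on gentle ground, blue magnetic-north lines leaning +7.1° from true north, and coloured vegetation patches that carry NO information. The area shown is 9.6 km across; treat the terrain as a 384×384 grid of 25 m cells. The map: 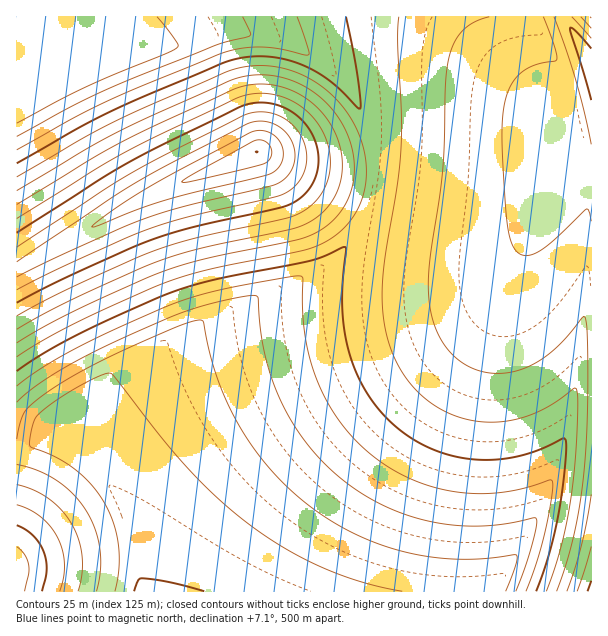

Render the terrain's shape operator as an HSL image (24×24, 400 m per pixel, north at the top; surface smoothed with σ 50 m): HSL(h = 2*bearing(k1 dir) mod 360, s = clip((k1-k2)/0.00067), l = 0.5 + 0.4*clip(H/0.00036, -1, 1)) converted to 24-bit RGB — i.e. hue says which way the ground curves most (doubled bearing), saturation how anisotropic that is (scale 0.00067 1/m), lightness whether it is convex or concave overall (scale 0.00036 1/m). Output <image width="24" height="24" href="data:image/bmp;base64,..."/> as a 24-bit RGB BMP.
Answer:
<image width="24" height="24" href="data:image/bmp;base64,Qk32BgAAAAAAADYAAAAoAAAAGAAAABgAAAABABgAAAAAAMAGAAATCwAAEwsAAAAAAAAAAAAAgHqWe3uTfX+SfX6PXWKPXmCDgH2AgX2AgXyAgXx/gXx/gnx+gnx+gnx9gnx8g318g358g398g4F9ZYR5EmJWgnx3gn13pX11sn6wkHyehnyVg3yQaFmPamGDgX2AgXyAgXyAgXyAgnx/gnx/gnx+gnx+g3x9g319g359g399hIF9hIJ9KXh0Qn57g353gn94oHyAmHyRkXyTinyPb0WLfHWBgX2BgXyBgXyBgnyBgnyAgnyAg3x/g3x/g31+g31+hH59hIB+hIF+hIJ+fYR7D1lgg393g4B4loN9k32EkHyKj3WNgEGFgH2BgHyBgXyBgXyBgnyBgnyBgnyBg3yAg32Ag31/hH5/hH5+hIB/hIF/hIN/hIR/LG58R3eAg4F5kIV9j31+jnmCiD1rgnGBf32BgHyBgHyBgXyCgnyCgnyCg3yCg32Cg32BhH6BhH6AhH+AhYB/hYKAhYOAhYSAeIWDE05nhIJ6PIdcjmZehT5Hgmx3f32Bf3yBf3yBgHyBgHyCgXyCgnyCg3yDg32DhH6ChH6ChH+BhYCBhYCAhYKBhYOBhYSBhYWBFEhre4N2LV1kgWFXgHyAfn2Afn2Bf3yBf3yBf3yBgHyCgHyCgXyDgn2Dg32DhH6DhH+DhYCDhYGChYGChoKChoSChoWChYWCNFyBR2aCcEpBLHJEd4F8fn2Afn2BfnyBfnyBfnyCf3yCf3yCgHyDgX2Dgn6Eg36EhH+EhYCEhYGDhoKDhoKChoSDhoWDhoWDbnqHHEBygXF4Y39kJXMtT4FSfXyBfXyBfXyBfnyCfnyCfnyCf3yDgH2DgX6Egn+EhICEhYGEhYKEhoKDhoODhoSDhoSDhoWDhYSBFTJsgHd8gHl+gHl9Qn5CJnQlYYJjfXyBfXyCfXyCfnyCfnyDf32DgH6Dgn+Eg4CEhIGFhYKEhoOEhoODh4SDh4SDh4SDhoSCFSxtgHl+gHt+gHx/gHx/d4B3MnsxKncsb4J0fHyCfXyCfXyDfn2Df36DgX+EgoCEhIGEhYKEhYODhoODh4ODh4SDh4SChoOCFylvgHp+gHx/gHx/gH1/f35/fn+AZ4BoLnInN3YqaYNmfHyCfX2Dfn6DgH+DgYCDg4GEhIKDhYKDhoOCh4OCh4OCh4OBh4KBHCh0gHt/gHx/f31/f35/f4CAf3uAf3eAfniBboBrP3kuM3QhU4JLfX+Cf3+CgYCDg4GDhIKChYKChoKBh4OBh4KBh4KAh4GAIyp5/rj9n3qef35/f39/foCAfniAfniAfXmAfXuAfX6Be4J9S4RBHHscXIVpgICCgoGCg4GBhIKBhoKAhoKAh4KAh4F/h4F/Ky59mHye/Lj+9KX3jH6Nf3uAfnmAfXmAfXqAfHyAfoCBf4KBfouAeZuAHIhVYIR9gYGAg4GAhIGAhYJ/hoJ/h4F/h4F+h4B+MzKAfYGCfICCtHu6/sz/443ogXmEfXqAfHuAfX6AfoGAfoOAfJx/e6GLdp6TG3R+gYB/g4F/hIF/hYF+hoF+h4F+h4F+h4B+OjWBfYGCfH+Ce32BfISFzojZ9sz/3Jjxh3uPfoCAfoJ/fI99e7CMe6ide6ChIVmOcHeCgoF+g4F+hYF+hYF+hoF+h4F+h4B+PTOAfYCCfH6BfIGCfYWDfIWDfIaGsYDJ78n/78f/roDAgMKXfsG9e5+tfJKiLDqXXFyDgoF+g4F+hIJ+hYJ+hoJ+hoF/hoF/PCx9fX+BfH2BfYSCfYWCfIWCfIWCe4SDe4KDhXiX7Lv56NH6iYLIfX2ufYChPh6McmqCgoF9g4J+hIJ+hIN/hYN/hYOAhYKBPCN4TYFPfIODfYWCfYWCfYWCfISCe4OCeoGCeX+Cjqt70KOIuIGqnX+njX6eVhB1gIB8gYJ+goN+g4N/hISAhISBhYSChISDQx90QX9BJXYiWodXfYSAfYSBfISCe4OCeoCCeoOEkax8sKJ+qICDoICVlzCHfjR9f4F+f4J+gIN/gYSAgYWBgoWCg4WEf3uHUCBzf39/eYB5Q304NXUhToE5coRxe4KCen+Ceo58kKN8op59noh/mTdSchdIfYF9foJ+foN/f4SAgIWCgYaDgYeFgoiHcDeEaEijf35/f35/fn5/fH9/ZoFWR3UmRHAfSnYncpdMlaBZmXQ0dyUOeygwfIF9fYJ/foSAfoWBf4eDf4iEgImGgImIfYOKZRZtzP/Nf35/f35/f35/f31/fn1/fnx/fnx/dYBpan44enUrgGlFgHx3fYF/fYKAfYSBfYaCfYiDfomFfoqHf4uIf4uKfSd4T+h0xv/M"/>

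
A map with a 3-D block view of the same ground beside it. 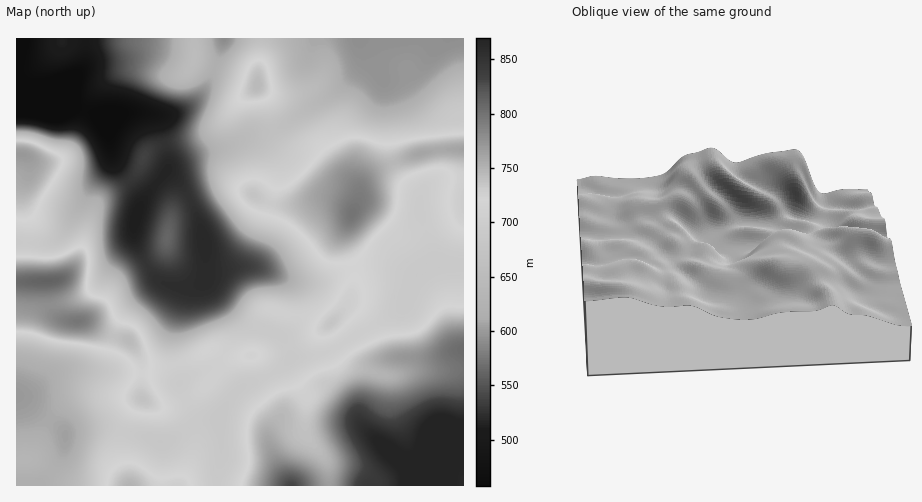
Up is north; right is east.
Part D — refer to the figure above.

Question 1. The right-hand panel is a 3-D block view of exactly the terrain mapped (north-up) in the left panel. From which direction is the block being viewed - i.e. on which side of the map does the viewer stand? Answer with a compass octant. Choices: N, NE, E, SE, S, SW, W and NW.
E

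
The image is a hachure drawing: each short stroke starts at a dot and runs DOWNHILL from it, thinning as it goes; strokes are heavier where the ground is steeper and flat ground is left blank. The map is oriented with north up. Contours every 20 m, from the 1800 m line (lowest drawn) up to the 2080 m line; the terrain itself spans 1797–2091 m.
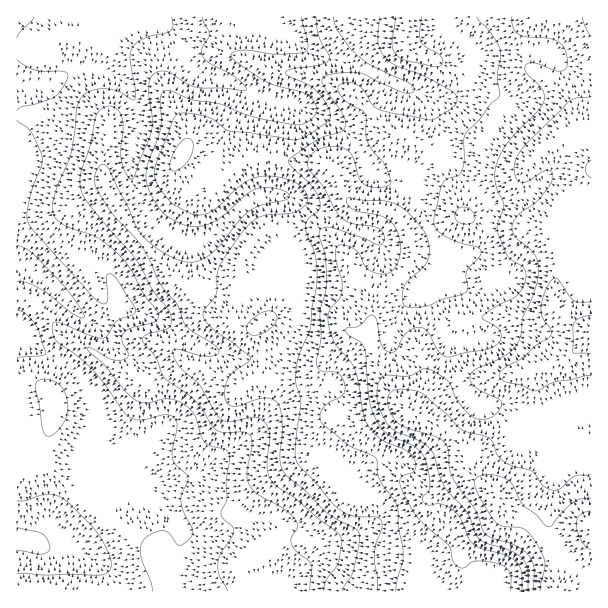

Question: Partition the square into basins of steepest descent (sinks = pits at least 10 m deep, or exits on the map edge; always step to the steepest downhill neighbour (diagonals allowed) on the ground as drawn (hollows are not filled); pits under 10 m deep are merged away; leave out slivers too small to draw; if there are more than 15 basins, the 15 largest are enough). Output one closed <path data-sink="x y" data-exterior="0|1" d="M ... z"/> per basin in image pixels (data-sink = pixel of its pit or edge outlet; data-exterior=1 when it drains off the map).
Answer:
<path data-sink="17 539" data-exterior="1" d="M591 16l-575 1 0 196 31 1 18-4 9-4 33-19 8 16-14 8-13 13-8 22 0 15 20 35 15 16 9 17 7 7 6 2 25 5 24 17-31 19-12 1-23-8-31-23-33 37-3 11-8-9-6-3-12-3-11 1 1 209 575-1z"/><path data-sink="17 264" data-exterior="1" d="M107 187l-33 19-9 4-18 4-31 1 0 79 19 8 30 34 18 8 37 28 17 7 13 1 14-6 22-14-24-17-25-5-6-2-7-7-9-17-15-16-21-39 9-33 13-13 14-8z"/><path data-sink="17 345" data-exterior="1" d="M18 295l-2 1 0 85 23 4 6 3 8 9 3-11 32-38-23-12-30-34z"/>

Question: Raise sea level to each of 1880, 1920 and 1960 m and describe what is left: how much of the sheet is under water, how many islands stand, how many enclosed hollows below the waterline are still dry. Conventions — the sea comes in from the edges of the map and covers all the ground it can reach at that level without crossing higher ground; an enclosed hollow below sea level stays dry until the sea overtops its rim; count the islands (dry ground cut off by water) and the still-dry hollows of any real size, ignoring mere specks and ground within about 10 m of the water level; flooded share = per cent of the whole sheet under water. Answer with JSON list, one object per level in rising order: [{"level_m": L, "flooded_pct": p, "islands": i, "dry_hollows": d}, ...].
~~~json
[{"level_m": 1880, "flooded_pct": 30, "islands": 0, "dry_hollows": 0}, {"level_m": 1920, "flooded_pct": 44, "islands": 0, "dry_hollows": 0}, {"level_m": 1960, "flooded_pct": 60, "islands": 0, "dry_hollows": 0}]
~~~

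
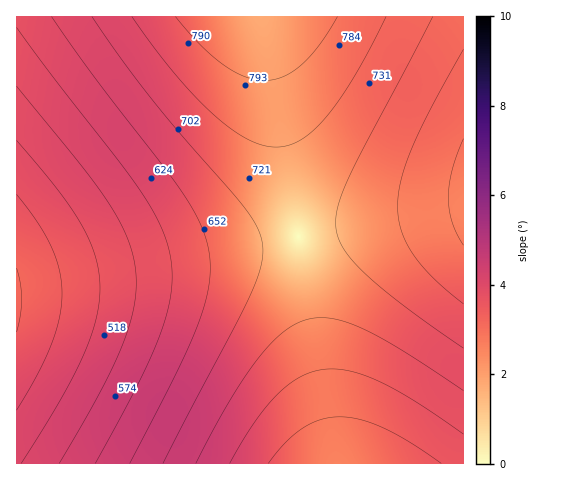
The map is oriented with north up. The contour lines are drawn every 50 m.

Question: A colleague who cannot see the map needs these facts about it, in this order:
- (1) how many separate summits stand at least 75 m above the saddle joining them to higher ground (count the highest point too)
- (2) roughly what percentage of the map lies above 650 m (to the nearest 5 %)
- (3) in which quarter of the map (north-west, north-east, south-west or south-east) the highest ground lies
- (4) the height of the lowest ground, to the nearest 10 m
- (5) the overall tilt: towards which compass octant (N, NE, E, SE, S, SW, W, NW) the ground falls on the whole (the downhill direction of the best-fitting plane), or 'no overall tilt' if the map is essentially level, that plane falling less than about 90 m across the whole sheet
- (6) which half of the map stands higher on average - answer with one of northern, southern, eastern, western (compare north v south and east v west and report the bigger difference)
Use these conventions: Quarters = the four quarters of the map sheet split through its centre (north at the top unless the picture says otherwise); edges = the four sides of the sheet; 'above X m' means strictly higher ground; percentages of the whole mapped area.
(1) Counting only tops that stand 75 m proud, the map has 2 summits.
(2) Ground above 650 m makes up about 65 % of the sheet.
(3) The highest ground is in the south-east quarter.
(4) About 390 m is the lowest elevation on the sheet.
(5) The general tilt is down to the west (the land rises towards the east).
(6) The eastern half stands higher on average than the western half.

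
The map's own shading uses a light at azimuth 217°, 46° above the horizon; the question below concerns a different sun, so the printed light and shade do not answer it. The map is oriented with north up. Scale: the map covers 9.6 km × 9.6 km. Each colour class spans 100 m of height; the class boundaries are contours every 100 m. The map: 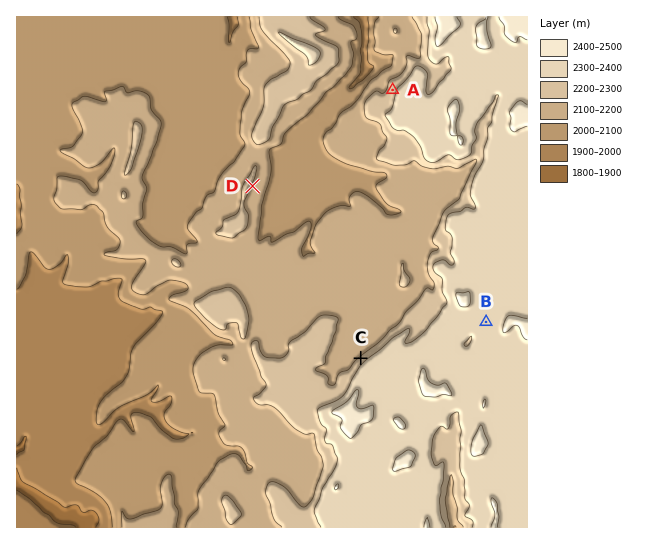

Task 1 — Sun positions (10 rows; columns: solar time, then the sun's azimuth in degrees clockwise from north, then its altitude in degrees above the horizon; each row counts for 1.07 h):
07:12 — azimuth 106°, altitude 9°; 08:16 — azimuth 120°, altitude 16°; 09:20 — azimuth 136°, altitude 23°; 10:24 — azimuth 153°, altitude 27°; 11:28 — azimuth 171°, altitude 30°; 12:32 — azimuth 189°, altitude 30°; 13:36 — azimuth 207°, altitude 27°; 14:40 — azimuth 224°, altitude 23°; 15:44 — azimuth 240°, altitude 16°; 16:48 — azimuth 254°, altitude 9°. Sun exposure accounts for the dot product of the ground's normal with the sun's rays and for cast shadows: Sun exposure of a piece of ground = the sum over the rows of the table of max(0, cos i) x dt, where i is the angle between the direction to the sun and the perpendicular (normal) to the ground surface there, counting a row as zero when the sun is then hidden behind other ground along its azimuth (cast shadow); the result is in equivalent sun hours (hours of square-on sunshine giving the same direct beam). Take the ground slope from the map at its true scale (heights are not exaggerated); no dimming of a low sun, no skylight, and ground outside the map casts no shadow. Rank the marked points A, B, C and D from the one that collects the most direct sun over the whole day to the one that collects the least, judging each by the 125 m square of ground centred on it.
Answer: D > B > A > C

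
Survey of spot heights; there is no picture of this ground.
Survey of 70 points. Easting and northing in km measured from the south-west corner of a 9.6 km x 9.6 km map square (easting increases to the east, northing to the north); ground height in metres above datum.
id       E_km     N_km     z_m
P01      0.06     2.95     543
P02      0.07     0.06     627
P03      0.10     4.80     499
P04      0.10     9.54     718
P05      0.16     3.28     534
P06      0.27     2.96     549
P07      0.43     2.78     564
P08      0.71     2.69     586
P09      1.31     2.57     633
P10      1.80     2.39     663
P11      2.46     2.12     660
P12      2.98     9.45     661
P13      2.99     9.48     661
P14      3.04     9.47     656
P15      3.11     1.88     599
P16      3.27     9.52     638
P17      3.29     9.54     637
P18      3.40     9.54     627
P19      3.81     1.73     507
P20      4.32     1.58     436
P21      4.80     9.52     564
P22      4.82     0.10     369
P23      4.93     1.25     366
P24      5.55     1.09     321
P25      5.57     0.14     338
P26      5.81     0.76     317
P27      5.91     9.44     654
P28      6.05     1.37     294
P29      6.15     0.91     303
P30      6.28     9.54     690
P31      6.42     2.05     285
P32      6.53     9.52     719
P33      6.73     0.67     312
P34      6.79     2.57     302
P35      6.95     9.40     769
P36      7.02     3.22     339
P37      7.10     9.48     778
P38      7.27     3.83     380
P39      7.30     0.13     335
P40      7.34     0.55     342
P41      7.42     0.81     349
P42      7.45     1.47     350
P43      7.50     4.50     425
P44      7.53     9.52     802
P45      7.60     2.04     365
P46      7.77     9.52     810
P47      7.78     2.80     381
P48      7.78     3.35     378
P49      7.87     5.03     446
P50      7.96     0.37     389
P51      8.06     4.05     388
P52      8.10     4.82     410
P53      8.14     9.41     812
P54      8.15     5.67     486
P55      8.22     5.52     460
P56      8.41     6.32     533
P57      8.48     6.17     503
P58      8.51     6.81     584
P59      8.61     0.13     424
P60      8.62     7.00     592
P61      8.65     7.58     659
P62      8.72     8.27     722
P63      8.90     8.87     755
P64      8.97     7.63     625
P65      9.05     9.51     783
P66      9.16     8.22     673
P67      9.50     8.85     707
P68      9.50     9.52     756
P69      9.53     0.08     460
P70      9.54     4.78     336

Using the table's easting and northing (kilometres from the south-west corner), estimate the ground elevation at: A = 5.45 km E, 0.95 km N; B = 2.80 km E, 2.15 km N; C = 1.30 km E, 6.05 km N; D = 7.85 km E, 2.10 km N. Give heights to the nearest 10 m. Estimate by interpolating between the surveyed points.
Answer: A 330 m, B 640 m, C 500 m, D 400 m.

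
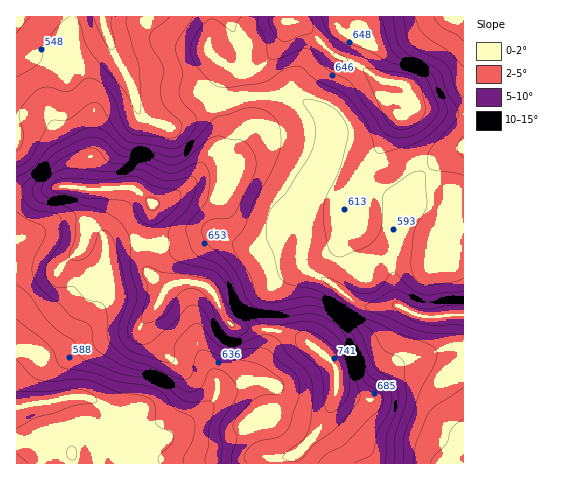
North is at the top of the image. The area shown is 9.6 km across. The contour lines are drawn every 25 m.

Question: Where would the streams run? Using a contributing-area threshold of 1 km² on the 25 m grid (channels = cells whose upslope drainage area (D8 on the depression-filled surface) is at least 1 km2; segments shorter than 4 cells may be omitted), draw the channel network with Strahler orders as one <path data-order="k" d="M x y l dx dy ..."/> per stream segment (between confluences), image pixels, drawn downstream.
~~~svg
<path data-order="1" d="M378 463l85 0"/><path data-order="2" d="M168 438l-6 2-18 0-5-2-24-25"/><path data-order="2" d="M463 432l0 6"/><path data-order="1" d="M463 427l0 5"/><path data-order="2" d="M187 425l-8 7-11 6"/><path data-order="1" d="M263 425l-13 3-14 7-7 2-1 1-60 0"/><path data-order="2" d="M115 413l-14-10-7-4-9-1-1-1-16 0-1 1-5 0-6 2-13 2-1 1-7 0-1 1-5 0-7 2"/><path data-order="1" d="M131 413l-16 0"/><path data-order="3" d="M22 406l-5 1"/><path data-order="1" d="M266 383l-21 0-10 5-7 0-3 1-32 32-6 4"/><path data-order="2" d="M57 351l-4 3-28 28 0 22-3 2"/><path data-order="1" d="M61 351l-4 0"/><path data-order="1" d="M199 346l7 15 2 2 7 13 0 5 1 1 0 13-1 2-28 28"/><path data-order="1" d="M17 339l0 68"/><path data-order="3" d="M399 306l15 8 7 1 2 1 21 0 1-1 18 0 0-1"/><path data-order="1" d="M291 271l2-1 13 0"/><path data-order="3" d="M306 270l2 2 19 8 7 5 19 16 7 4 3 1 36 0"/><path data-order="1" d="M106 251l0 40-1 3-13 20-10 11-2 4-23 22"/><path data-order="3" d="M304 243l-2 7-1 1 0 12 5 7"/><path data-order="1" d="M222 237l14 6 31 0 17-16 11 0 9 8"/><path data-order="2" d="M304 235l0 8"/><path data-order="1" d="M29 234l-1 1-9 0-2 1 0 3"/><path data-order="1" d="M294 224l10 10 0 1"/><path data-order="1" d="M404 200l0 13-1 1 0 4-3 7-1 14-7 21 0 38 7 8"/><path data-order="2" d="M332 140l0 15-2 2 0 3-2 7-13 20-4 13-3 18-1 2 0 10-1 1-1 11-1 1"/><path data-order="1" d="M17 139l0-3"/><path data-order="1" d="M333 132l0 7-1 1"/><path data-order="1" d="M165 126l-19-7-8-8"/><path data-order="1" d="M138 118l0-7"/><path data-order="2" d="M138 111l-4-17-10-23-2-2-7-14-5-15-6-13-1-10"/><path data-order="1" d="M228 103l2-2 8-2 6-2 51 0 4 1 19 11 12 13 2 3 0 15"/><path data-order="1" d="M62 71l-10-10-16-2-9-4-10-10 0-28"/><path data-order="1" d="M463 54l0-37"/><path data-order="1" d="M234 31l-3-4 0-3-1-2 0-5-2 0"/><path data-order="1" d="M432 18l2-1 29 0"/>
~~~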